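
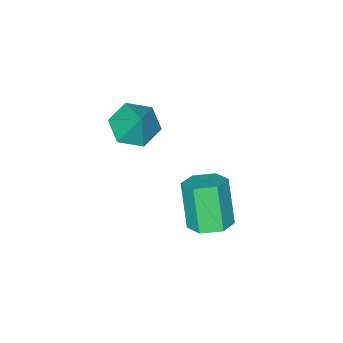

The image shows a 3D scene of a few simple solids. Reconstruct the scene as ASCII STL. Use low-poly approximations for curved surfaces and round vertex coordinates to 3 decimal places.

solid 
facet normal -0.256 -0.539 -0.803
outer loop
vertex 3.476 -0.592 2.49
vertex 2.758 0.107 2.25
vertex 3.715 0.203 1.88
endloop
endfacet
facet normal 0.943 -0.028 0.333
outer loop
vertex 3.476 -0.592 2.49
vertex 3.715 0.203 1.88
vertex 3.162 0.953 3.51
endloop
endfacet
facet normal -0.256 -0.539 -0.802
outer loop
vertex 3.715 0.203 1.88
vertex 2.758 0.107 2.25
vertex 2.997 0.901 1.64
endloop
endfacet
facet normal 0.709 0.701 -0.082
outer loop
vertex 3.715 0.203 1.88
vertex 2.997 0.901 1.64
vertex 3.162 0.953 3.51
endloop
endfacet
facet normal -0.258 -0.539 -0.802
outer loop
vertex 2.997 0.901 1.64
vertex 2.758 0.107 2.25
vertex 2.041 0.806 2.011
endloop
endfacet
facet normal -0.106 0.994 -0.018
outer loop
vertex 2.997 0.901 1.64
vertex 2.041 0.806 2.011
vertex 3.162 0.953 3.51
endloop
endfacet
facet normal -0.257 -0.538 -0.802
outer loop
vertex 2.041 0.806 2.011
vertex 2.758 0.107 2.25
vertex 1.802 0.011 2.621
endloop
endfacet
facet normal -0.689 0.560 0.460
outer loop
vertex 2.041 0.806 2.011
vertex 1.802 0.011 2.621
vertex 3.162 0.953 3.51
endloop
endfacet
facet normal -0.257 -0.539 -0.802
outer loop
vertex 1.802 0.011 2.621
vertex 2.758 0.107 2.25
vertex 2.52 -0.688 2.861
endloop
endfacet
facet normal -0.455 -0.168 0.874
outer loop
vertex 1.802 0.011 2.621
vertex 2.52 -0.688 2.861
vertex 3.162 0.953 3.51
endloop
endfacet
facet normal -0.257 -0.539 -0.802
outer loop
vertex 2.52 -0.688 2.861
vertex 2.758 0.107 2.25
vertex 3.476 -0.592 2.49
endloop
endfacet
facet normal 0.361 -0.462 0.810
outer loop
vertex 2.52 -0.688 2.861
vertex 3.476 -0.592 2.49
vertex 3.162 0.953 3.51
endloop
endfacet
facet normal 0.194 0.386 -0.902
outer loop
vertex 2.57 3.526 -2.149
vertex 1.746 3.269 -2.436
vertex 1.861 4.09 -2.06
endloop
endfacet
facet normal 0.597 0.684 0.421
outer loop
vertex 2.57 3.526 -2.149
vertex 1.861 4.09 -2.06
vertex 2.159 2.708 -0.237
endloop
endfacet
facet normal 0.597 0.684 0.421
outer loop
vertex 2.159 2.708 -0.237
vertex 1.861 4.09 -2.06
vertex 1.45 3.272 -0.148
endloop
endfacet
facet normal -0.194 -0.386 0.902
outer loop
vertex 2.159 2.708 -0.237
vertex 1.45 3.272 -0.148
vertex 1.334 2.451 -0.524
endloop
endfacet
facet normal 0.194 0.386 -0.902
outer loop
vertex 1.861 4.09 -2.06
vertex 1.746 3.269 -2.436
vertex 1.037 3.833 -2.347
endloop
endfacet
facet normal -0.377 0.878 0.295
outer loop
vertex 1.861 4.09 -2.06
vertex 1.037 3.833 -2.347
vertex 1.45 3.272 -0.148
endloop
endfacet
facet normal -0.377 0.878 0.295
outer loop
vertex 1.45 3.272 -0.148
vertex 1.037 3.833 -2.347
vertex 0.626 3.015 -0.435
endloop
endfacet
facet normal -0.194 -0.386 0.902
outer loop
vertex 1.45 3.272 -0.148
vertex 0.626 3.015 -0.435
vertex 1.334 2.451 -0.524
endloop
endfacet
facet normal 0.194 0.386 -0.902
outer loop
vertex 1.037 3.833 -2.347
vertex 1.746 3.269 -2.436
vertex 0.921 3.012 -2.723
endloop
endfacet
facet normal -0.973 0.195 -0.126
outer loop
vertex 1.037 3.833 -2.347
vertex 0.921 3.012 -2.723
vertex 0.626 3.015 -0.435
endloop
endfacet
facet normal -0.973 0.195 -0.126
outer loop
vertex 0.626 3.015 -0.435
vertex 0.921 3.012 -2.723
vertex 0.51 2.194 -0.811
endloop
endfacet
facet normal -0.194 -0.386 0.902
outer loop
vertex 0.626 3.015 -0.435
vertex 0.51 2.194 -0.811
vertex 1.334 2.451 -0.524
endloop
endfacet
facet normal 0.194 0.386 -0.902
outer loop
vertex 0.921 3.012 -2.723
vertex 1.746 3.269 -2.436
vertex 1.63 2.448 -2.812
endloop
endfacet
facet normal -0.597 -0.684 -0.421
outer loop
vertex 0.921 3.012 -2.723
vertex 1.63 2.448 -2.812
vertex 0.51 2.194 -0.811
endloop
endfacet
facet normal -0.597 -0.684 -0.421
outer loop
vertex 0.51 2.194 -0.811
vertex 1.63 2.448 -2.812
vertex 1.219 1.63 -0.9
endloop
endfacet
facet normal -0.194 -0.386 0.902
outer loop
vertex 0.51 2.194 -0.811
vertex 1.219 1.63 -0.9
vertex 1.334 2.451 -0.524
endloop
endfacet
facet normal 0.194 0.386 -0.902
outer loop
vertex 1.63 2.448 -2.812
vertex 1.746 3.269 -2.436
vertex 2.454 2.705 -2.525
endloop
endfacet
facet normal 0.377 -0.878 -0.295
outer loop
vertex 1.63 2.448 -2.812
vertex 2.454 2.705 -2.525
vertex 1.219 1.63 -0.9
endloop
endfacet
facet normal 0.377 -0.878 -0.295
outer loop
vertex 1.219 1.63 -0.9
vertex 2.454 2.705 -2.525
vertex 2.043 1.887 -0.613
endloop
endfacet
facet normal -0.194 -0.386 0.902
outer loop
vertex 1.219 1.63 -0.9
vertex 2.043 1.887 -0.613
vertex 1.334 2.451 -0.524
endloop
endfacet
facet normal 0.194 0.386 -0.902
outer loop
vertex 2.454 2.705 -2.525
vertex 1.746 3.269 -2.436
vertex 2.57 3.526 -2.149
endloop
endfacet
facet normal 0.973 -0.195 0.126
outer loop
vertex 2.454 2.705 -2.525
vertex 2.57 3.526 -2.149
vertex 2.043 1.887 -0.613
endloop
endfacet
facet normal 0.973 -0.195 0.126
outer loop
vertex 2.043 1.887 -0.613
vertex 2.57 3.526 -2.149
vertex 2.159 2.708 -0.237
endloop
endfacet
facet normal -0.194 -0.386 0.902
outer loop
vertex 2.043 1.887 -0.613
vertex 2.159 2.708 -0.237
vertex 1.334 2.451 -0.524
endloop
endfacet

endsolid


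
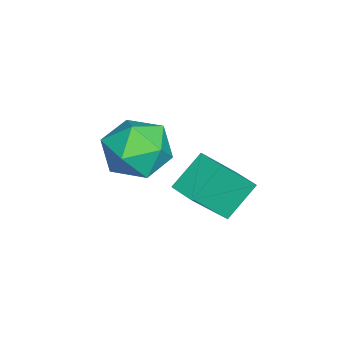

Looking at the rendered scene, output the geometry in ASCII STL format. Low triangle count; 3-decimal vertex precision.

solid 
facet normal -0.477 0.052 0.877
outer loop
vertex 0.482 -3.095 -0.404
vertex 0.233 -4.19 -0.474
vertex 1.186 -3.86 0.025
endloop
endfacet
facet normal 0.055 0.527 0.848
outer loop
vertex 0.482 -3.095 -0.404
vertex 1.186 -3.86 0.025
vertex 1.592 -2.981 -0.547
endloop
endfacet
facet normal -0.061 0.955 0.290
outer loop
vertex 0.482 -3.095 -0.404
vertex 1.592 -2.981 -0.547
vertex 0.891 -2.767 -1.4
endloop
endfacet
facet normal -0.665 0.746 -0.027
outer loop
vertex 0.482 -3.095 -0.404
vertex 0.891 -2.767 -1.4
vertex 0.051 -3.514 -1.355
endloop
endfacet
facet normal -0.923 0.188 0.335
outer loop
vertex 0.482 -3.095 -0.404
vertex 0.051 -3.514 -1.355
vertex 0.233 -4.19 -0.474
endloop
endfacet
facet normal 0.662 0.170 0.730
outer loop
vertex 1.592 -2.981 -0.547
vertex 1.186 -3.86 0.025
vertex 2.029 -4.006 -0.705
endloop
endfacet
facet normal -0.200 -0.597 0.777
outer loop
vertex 1.186 -3.86 0.025
vertex 0.233 -4.19 -0.474
vertex 1.189 -4.753 -0.66
endloop
endfacet
facet normal -0.921 -0.377 -0.099
outer loop
vertex 0.233 -4.19 -0.474
vertex 0.051 -3.514 -1.355
vertex 0.488 -4.539 -1.513
endloop
endfacet
facet normal -0.503 0.525 -0.686
outer loop
vertex 0.051 -3.514 -1.355
vertex 0.891 -2.767 -1.4
vertex 0.894 -3.66 -2.085
endloop
endfacet
facet normal 0.474 0.863 -0.173
outer loop
vertex 0.891 -2.767 -1.4
vertex 1.592 -2.981 -0.547
vertex 1.847 -3.33 -1.586
endloop
endfacet
facet normal 0.665 -0.746 0.027
outer loop
vertex 1.598 -4.425 -1.656
vertex 2.029 -4.006 -0.705
vertex 1.189 -4.753 -0.66
endloop
endfacet
facet normal 0.061 -0.955 -0.290
outer loop
vertex 1.598 -4.425 -1.656
vertex 1.189 -4.753 -0.66
vertex 0.488 -4.539 -1.513
endloop
endfacet
facet normal -0.055 -0.527 -0.848
outer loop
vertex 1.598 -4.425 -1.656
vertex 0.488 -4.539 -1.513
vertex 0.894 -3.66 -2.085
endloop
endfacet
facet normal 0.477 -0.052 -0.877
outer loop
vertex 1.598 -4.425 -1.656
vertex 0.894 -3.66 -2.085
vertex 1.847 -3.33 -1.586
endloop
endfacet
facet normal 0.923 -0.188 -0.335
outer loop
vertex 1.598 -4.425 -1.656
vertex 1.847 -3.33 -1.586
vertex 2.029 -4.006 -0.705
endloop
endfacet
facet normal 0.503 -0.525 0.686
outer loop
vertex 1.189 -4.753 -0.66
vertex 2.029 -4.006 -0.705
vertex 1.186 -3.86 0.025
endloop
endfacet
facet normal -0.474 -0.863 0.173
outer loop
vertex 0.488 -4.539 -1.513
vertex 1.189 -4.753 -0.66
vertex 0.233 -4.19 -0.474
endloop
endfacet
facet normal -0.662 -0.170 -0.730
outer loop
vertex 0.894 -3.66 -2.085
vertex 0.488 -4.539 -1.513
vertex 0.051 -3.514 -1.355
endloop
endfacet
facet normal 0.200 0.597 -0.777
outer loop
vertex 1.847 -3.33 -1.586
vertex 0.894 -3.66 -2.085
vertex 0.891 -2.767 -1.4
endloop
endfacet
facet normal 0.921 0.377 0.099
outer loop
vertex 2.029 -4.006 -0.705
vertex 1.847 -3.33 -1.586
vertex 1.592 -2.981 -0.547
endloop
endfacet
facet normal -0.573 0.499 0.650
outer loop
vertex 2.875 -1.695 0.535
vertex 3.51 -1.061 0.608
vertex 2.162 -0.83 -0.757
endloop
endfacet
facet normal -0.706 -0.704 -0.082
outer loop
vertex 2.93 -1.499 -1.628
vertex 2.875 -1.695 0.535
vertex 2.162 -0.83 -0.757
endloop
endfacet
facet normal -0.573 0.499 0.650
outer loop
vertex 2.162 -0.83 -0.757
vertex 3.51 -1.061 0.608
vertex 2.797 -0.197 -0.683
endloop
endfacet
facet normal -0.416 0.506 -0.756
outer loop
vertex 2.797 -0.197 -0.683
vertex 2.93 -1.499 -1.628
vertex 2.162 -0.83 -0.757
endloop
endfacet
facet normal 0.417 -0.505 0.756
outer loop
vertex 2.875 -1.695 0.535
vertex 4.278 -1.73 -0.263
vertex 3.51 -1.061 0.608
endloop
endfacet
facet normal -0.705 -0.704 -0.082
outer loop
vertex 3.643 -2.363 -0.337
vertex 2.875 -1.695 0.535
vertex 2.93 -1.499 -1.628
endloop
endfacet
facet normal 0.417 -0.506 0.755
outer loop
vertex 3.643 -2.363 -0.337
vertex 4.278 -1.73 -0.263
vertex 2.875 -1.695 0.535
endloop
endfacet
facet normal 0.706 0.704 0.081
outer loop
vertex 3.51 -1.061 0.608
vertex 4.278 -1.73 -0.263
vertex 2.797 -0.197 -0.683
endloop
endfacet
facet normal -0.418 0.505 -0.755
outer loop
vertex 3.565 -0.865 -1.555
vertex 2.93 -1.499 -1.628
vertex 2.797 -0.197 -0.683
endloop
endfacet
facet normal 0.705 0.704 0.082
outer loop
vertex 2.797 -0.197 -0.683
vertex 4.278 -1.73 -0.263
vertex 3.565 -0.865 -1.555
endloop
endfacet
facet normal 0.573 -0.499 -0.650
outer loop
vertex 3.565 -0.865 -1.555
vertex 3.643 -2.363 -0.337
vertex 2.93 -1.499 -1.628
endloop
endfacet
facet normal 0.573 -0.499 -0.650
outer loop
vertex 4.278 -1.73 -0.263
vertex 3.643 -2.363 -0.337
vertex 3.565 -0.865 -1.555
endloop
endfacet

endsolid


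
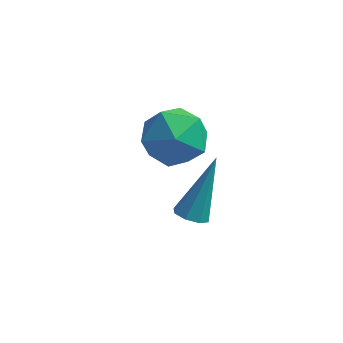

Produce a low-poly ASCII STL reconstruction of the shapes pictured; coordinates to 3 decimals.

solid 
facet normal -0.204 -0.499 -0.842
outer loop
vertex 1.806 -0.241 -1.877
vertex 1.452 0.153 -2.025
vertex 1.989 0.064 -2.102
endloop
endfacet
facet normal 0.901 -0.347 0.262
outer loop
vertex 1.806 -0.241 -1.877
vertex 1.989 0.064 -2.102
vertex 1.888 1.227 -0.215
endloop
endfacet
facet normal -0.204 -0.499 -0.842
outer loop
vertex 1.989 0.064 -2.102
vertex 1.452 0.153 -2.025
vertex 1.858 0.421 -2.282
endloop
endfacet
facet normal 0.950 0.286 -0.125
outer loop
vertex 1.989 0.064 -2.102
vertex 1.858 0.421 -2.282
vertex 1.888 1.227 -0.215
endloop
endfacet
facet normal -0.203 -0.500 -0.842
outer loop
vertex 1.858 0.421 -2.282
vertex 1.452 0.153 -2.025
vertex 1.489 0.621 -2.312
endloop
endfacet
facet normal 0.471 0.820 -0.326
outer loop
vertex 1.858 0.421 -2.282
vertex 1.489 0.621 -2.312
vertex 1.888 1.227 -0.215
endloop
endfacet
facet normal -0.202 -0.500 -0.842
outer loop
vertex 1.489 0.621 -2.312
vertex 1.452 0.153 -2.025
vertex 1.098 0.547 -2.174
endloop
endfacet
facet normal -0.257 0.940 -0.223
outer loop
vertex 1.489 0.621 -2.312
vertex 1.098 0.547 -2.174
vertex 1.888 1.227 -0.215
endloop
endfacet
facet normal -0.202 -0.500 -0.842
outer loop
vertex 1.098 0.547 -2.174
vertex 1.452 0.153 -2.025
vertex 0.914 0.242 -1.949
endloop
endfacet
facet normal -0.806 0.578 0.124
outer loop
vertex 1.098 0.547 -2.174
vertex 0.914 0.242 -1.949
vertex 1.888 1.227 -0.215
endloop
endfacet
facet normal -0.202 -0.499 -0.843
outer loop
vertex 0.914 0.242 -1.949
vertex 1.452 0.153 -2.025
vertex 1.046 -0.115 -1.769
endloop
endfacet
facet normal -0.856 -0.058 0.514
outer loop
vertex 0.914 0.242 -1.949
vertex 1.046 -0.115 -1.769
vertex 1.888 1.227 -0.215
endloop
endfacet
facet normal -0.202 -0.499 -0.843
outer loop
vertex 1.046 -0.115 -1.769
vertex 1.452 0.153 -2.025
vertex 1.415 -0.315 -1.739
endloop
endfacet
facet normal -0.378 -0.590 0.714
outer loop
vertex 1.046 -0.115 -1.769
vertex 1.415 -0.315 -1.739
vertex 1.888 1.227 -0.215
endloop
endfacet
facet normal -0.203 -0.499 -0.843
outer loop
vertex 1.415 -0.315 -1.739
vertex 1.452 0.153 -2.025
vertex 1.806 -0.241 -1.877
endloop
endfacet
facet normal 0.350 -0.711 0.610
outer loop
vertex 1.415 -0.315 -1.739
vertex 1.806 -0.241 -1.877
vertex 1.888 1.227 -0.215
endloop
endfacet
facet normal -0.598 0.568 0.566
outer loop
vertex 0.827 1.24 1.798
vertex -0.038 0.655 1.472
vertex 0.52 0.355 2.363
endloop
endfacet
facet normal 0.056 0.523 0.850
outer loop
vertex 0.827 1.24 1.798
vertex 0.52 0.355 2.363
vertex 1.581 0.544 2.177
endloop
endfacet
facet normal 0.523 0.768 0.369
outer loop
vertex 0.827 1.24 1.798
vertex 1.581 0.544 2.177
vertex 1.679 0.961 1.17
endloop
endfacet
facet normal 0.159 0.964 -0.213
outer loop
vertex 0.827 1.24 1.798
vertex 1.679 0.961 1.17
vertex 0.678 1.03 0.735
endloop
endfacet
facet normal -0.534 0.841 -0.091
outer loop
vertex 0.827 1.24 1.798
vertex 0.678 1.03 0.735
vertex -0.038 0.655 1.472
endloop
endfacet
facet normal 0.199 -0.166 0.966
outer loop
vertex 1.581 0.544 2.177
vertex 0.52 0.355 2.363
vertex 1.182 -0.47 2.085
endloop
endfacet
facet normal -0.858 -0.093 0.506
outer loop
vertex 0.52 0.355 2.363
vertex -0.038 0.655 1.472
vertex 0.181 -0.401 1.65
endloop
endfacet
facet normal -0.755 0.347 -0.556
outer loop
vertex -0.038 0.655 1.472
vertex 0.678 1.03 0.735
vertex 0.279 0.016 0.643
endloop
endfacet
facet normal 0.365 0.547 -0.753
outer loop
vertex 0.678 1.03 0.735
vertex 1.679 0.961 1.17
vertex 1.34 0.205 0.457
endloop
endfacet
facet normal 0.955 0.230 0.188
outer loop
vertex 1.679 0.961 1.17
vertex 1.581 0.544 2.177
vertex 1.898 -0.095 1.348
endloop
endfacet
facet normal -0.159 -0.964 0.213
outer loop
vertex 1.033 -0.68 1.022
vertex 1.182 -0.47 2.085
vertex 0.181 -0.401 1.65
endloop
endfacet
facet normal -0.523 -0.768 -0.369
outer loop
vertex 1.033 -0.68 1.022
vertex 0.181 -0.401 1.65
vertex 0.279 0.016 0.643
endloop
endfacet
facet normal -0.056 -0.523 -0.850
outer loop
vertex 1.033 -0.68 1.022
vertex 0.279 0.016 0.643
vertex 1.34 0.205 0.457
endloop
endfacet
facet normal 0.598 -0.568 -0.566
outer loop
vertex 1.033 -0.68 1.022
vertex 1.34 0.205 0.457
vertex 1.898 -0.095 1.348
endloop
endfacet
facet normal 0.534 -0.841 0.091
outer loop
vertex 1.033 -0.68 1.022
vertex 1.898 -0.095 1.348
vertex 1.182 -0.47 2.085
endloop
endfacet
facet normal -0.365 -0.547 0.753
outer loop
vertex 0.181 -0.401 1.65
vertex 1.182 -0.47 2.085
vertex 0.52 0.355 2.363
endloop
endfacet
facet normal -0.955 -0.230 -0.188
outer loop
vertex 0.279 0.016 0.643
vertex 0.181 -0.401 1.65
vertex -0.038 0.655 1.472
endloop
endfacet
facet normal -0.199 0.166 -0.966
outer loop
vertex 1.34 0.205 0.457
vertex 0.279 0.016 0.643
vertex 0.678 1.03 0.735
endloop
endfacet
facet normal 0.858 0.093 -0.506
outer loop
vertex 1.898 -0.095 1.348
vertex 1.34 0.205 0.457
vertex 1.679 0.961 1.17
endloop
endfacet
facet normal 0.755 -0.347 0.556
outer loop
vertex 1.182 -0.47 2.085
vertex 1.898 -0.095 1.348
vertex 1.581 0.544 2.177
endloop
endfacet

endsolid


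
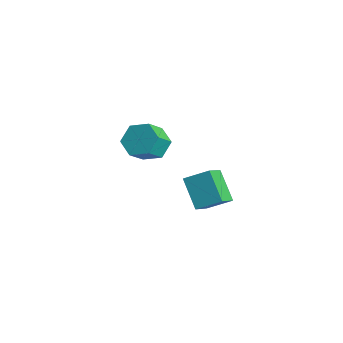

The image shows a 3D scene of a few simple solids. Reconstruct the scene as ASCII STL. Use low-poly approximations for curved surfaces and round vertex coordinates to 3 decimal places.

solid 
facet normal -0.367 0.700 -0.613
outer loop
vertex 4.15 -0.656 2.72
vertex 3.578 -1.203 2.438
vertex 3.403 -0.715 3.099
endloop
endfacet
facet normal 0.273 0.711 0.648
outer loop
vertex 4.15 -0.656 2.72
vertex 3.403 -0.715 3.099
vertex 4.535 -1.391 3.364
endloop
endfacet
facet normal 0.273 0.711 0.648
outer loop
vertex 4.535 -1.391 3.364
vertex 3.403 -0.715 3.099
vertex 3.788 -1.45 3.743
endloop
endfacet
facet normal 0.366 -0.701 0.613
outer loop
vertex 4.535 -1.391 3.364
vertex 3.788 -1.45 3.743
vertex 3.962 -1.937 3.082
endloop
endfacet
facet normal -0.366 0.700 -0.614
outer loop
vertex 3.403 -0.715 3.099
vertex 3.578 -1.203 2.438
vertex 2.831 -1.261 2.817
endloop
endfacet
facet normal -0.634 0.295 0.715
outer loop
vertex 3.403 -0.715 3.099
vertex 2.831 -1.261 2.817
vertex 3.788 -1.45 3.743
endloop
endfacet
facet normal -0.634 0.296 0.715
outer loop
vertex 3.788 -1.45 3.743
vertex 2.831 -1.261 2.817
vertex 3.215 -1.996 3.461
endloop
endfacet
facet normal 0.366 -0.701 0.613
outer loop
vertex 3.788 -1.45 3.743
vertex 3.215 -1.996 3.461
vertex 3.962 -1.937 3.082
endloop
endfacet
facet normal -0.365 0.700 -0.613
outer loop
vertex 2.831 -1.261 2.817
vertex 3.578 -1.203 2.438
vertex 3.005 -1.749 2.156
endloop
endfacet
facet normal -0.907 -0.415 0.067
outer loop
vertex 2.831 -1.261 2.817
vertex 3.005 -1.749 2.156
vertex 3.215 -1.996 3.461
endloop
endfacet
facet normal -0.907 -0.416 0.067
outer loop
vertex 3.215 -1.996 3.461
vertex 3.005 -1.749 2.156
vertex 3.39 -2.484 2.8
endloop
endfacet
facet normal 0.367 -0.700 0.613
outer loop
vertex 3.215 -1.996 3.461
vertex 3.39 -2.484 2.8
vertex 3.962 -1.937 3.082
endloop
endfacet
facet normal -0.366 0.701 -0.613
outer loop
vertex 3.005 -1.749 2.156
vertex 3.578 -1.203 2.438
vertex 3.752 -1.69 1.777
endloop
endfacet
facet normal -0.273 -0.711 -0.648
outer loop
vertex 3.005 -1.749 2.156
vertex 3.752 -1.69 1.777
vertex 3.39 -2.484 2.8
endloop
endfacet
facet normal -0.273 -0.711 -0.648
outer loop
vertex 3.39 -2.484 2.8
vertex 3.752 -1.69 1.777
vertex 4.137 -2.425 2.421
endloop
endfacet
facet normal 0.367 -0.700 0.613
outer loop
vertex 3.39 -2.484 2.8
vertex 4.137 -2.425 2.421
vertex 3.962 -1.937 3.082
endloop
endfacet
facet normal -0.366 0.701 -0.613
outer loop
vertex 3.752 -1.69 1.777
vertex 3.578 -1.203 2.438
vertex 4.325 -1.144 2.059
endloop
endfacet
facet normal 0.633 -0.295 -0.715
outer loop
vertex 3.752 -1.69 1.777
vertex 4.325 -1.144 2.059
vertex 4.137 -2.425 2.421
endloop
endfacet
facet normal 0.634 -0.295 -0.715
outer loop
vertex 4.137 -2.425 2.421
vertex 4.325 -1.144 2.059
vertex 4.709 -1.879 2.703
endloop
endfacet
facet normal 0.366 -0.700 0.614
outer loop
vertex 4.137 -2.425 2.421
vertex 4.709 -1.879 2.703
vertex 3.962 -1.937 3.082
endloop
endfacet
facet normal -0.367 0.700 -0.613
outer loop
vertex 4.325 -1.144 2.059
vertex 3.578 -1.203 2.438
vertex 4.15 -0.656 2.72
endloop
endfacet
facet normal 0.907 0.416 -0.067
outer loop
vertex 4.325 -1.144 2.059
vertex 4.15 -0.656 2.72
vertex 4.709 -1.879 2.703
endloop
endfacet
facet normal 0.907 0.416 -0.068
outer loop
vertex 4.709 -1.879 2.703
vertex 4.15 -0.656 2.72
vertex 4.535 -1.391 3.364
endloop
endfacet
facet normal 0.365 -0.700 0.613
outer loop
vertex 4.709 -1.879 2.703
vertex 4.535 -1.391 3.364
vertex 3.962 -1.937 3.082
endloop
endfacet
facet normal -0.672 -0.027 0.740
outer loop
vertex 1.76 0.959 -1.173
vertex 2.386 1.845 -0.572
vertex 1.132 1.771 -1.714
endloop
endfacet
facet normal -0.505 -0.714 -0.485
outer loop
vertex 2.234 1.815 -2.928
vertex 1.76 0.959 -1.173
vertex 1.132 1.771 -1.714
endloop
endfacet
facet normal -0.672 -0.027 0.740
outer loop
vertex 1.132 1.771 -1.714
vertex 2.386 1.845 -0.572
vertex 1.758 2.656 -1.113
endloop
endfacet
facet normal -0.541 0.700 -0.466
outer loop
vertex 1.758 2.656 -1.113
vertex 2.234 1.815 -2.928
vertex 1.132 1.771 -1.714
endloop
endfacet
facet normal 0.542 -0.699 0.466
outer loop
vertex 1.76 0.959 -1.173
vertex 3.488 1.889 -1.786
vertex 2.386 1.845 -0.572
endloop
endfacet
facet normal -0.505 -0.714 -0.485
outer loop
vertex 2.862 1.004 -2.387
vertex 1.76 0.959 -1.173
vertex 2.234 1.815 -2.928
endloop
endfacet
facet normal 0.542 -0.700 0.466
outer loop
vertex 2.862 1.004 -2.387
vertex 3.488 1.889 -1.786
vertex 1.76 0.959 -1.173
endloop
endfacet
facet normal 0.505 0.714 0.484
outer loop
vertex 2.386 1.845 -0.572
vertex 3.488 1.889 -1.786
vertex 1.758 2.656 -1.113
endloop
endfacet
facet normal -0.542 0.699 -0.466
outer loop
vertex 2.86 2.701 -2.327
vertex 2.234 1.815 -2.928
vertex 1.758 2.656 -1.113
endloop
endfacet
facet normal 0.505 0.714 0.485
outer loop
vertex 1.758 2.656 -1.113
vertex 3.488 1.889 -1.786
vertex 2.86 2.701 -2.327
endloop
endfacet
facet normal 0.672 0.027 -0.740
outer loop
vertex 2.86 2.701 -2.327
vertex 2.862 1.004 -2.387
vertex 2.234 1.815 -2.928
endloop
endfacet
facet normal 0.672 0.027 -0.740
outer loop
vertex 3.488 1.889 -1.786
vertex 2.862 1.004 -2.387
vertex 2.86 2.701 -2.327
endloop
endfacet

endsolid


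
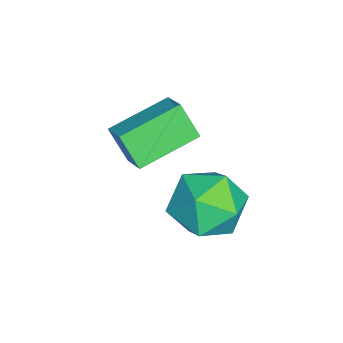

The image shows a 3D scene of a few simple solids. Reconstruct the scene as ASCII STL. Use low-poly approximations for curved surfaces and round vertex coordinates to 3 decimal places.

solid 
facet normal -0.618 0.748 0.243
outer loop
vertex -3.446 -0.5 -1.408
vertex -3.195 -0.023 -2.239
vertex -4.049 -0.87 -1.803
endloop
endfacet
facet normal -0.254 -0.482 0.839
outer loop
vertex -3.085 -2.037 -2.181
vertex -3.446 -0.5 -1.408
vertex -4.049 -0.87 -1.803
endloop
endfacet
facet normal -0.618 0.748 0.242
outer loop
vertex -4.049 -0.87 -1.803
vertex -3.195 -0.023 -2.239
vertex -3.798 -0.394 -2.633
endloop
endfacet
facet normal -0.744 -0.457 -0.487
outer loop
vertex -3.798 -0.394 -2.633
vertex -3.085 -2.037 -2.181
vertex -4.049 -0.87 -1.803
endloop
endfacet
facet normal 0.744 0.457 0.487
outer loop
vertex -3.446 -0.5 -1.408
vertex -2.231 -1.19 -2.617
vertex -3.195 -0.023 -2.239
endloop
endfacet
facet normal -0.252 -0.481 0.839
outer loop
vertex -2.482 -1.666 -1.787
vertex -3.446 -0.5 -1.408
vertex -3.085 -2.037 -2.181
endloop
endfacet
facet normal 0.744 0.457 0.487
outer loop
vertex -2.482 -1.666 -1.787
vertex -2.231 -1.19 -2.617
vertex -3.446 -0.5 -1.408
endloop
endfacet
facet normal 0.253 0.481 -0.840
outer loop
vertex -3.195 -0.023 -2.239
vertex -2.231 -1.19 -2.617
vertex -3.798 -0.394 -2.633
endloop
endfacet
facet normal -0.744 -0.457 -0.487
outer loop
vertex -2.834 -1.56 -3.012
vertex -3.085 -2.037 -2.181
vertex -3.798 -0.394 -2.633
endloop
endfacet
facet normal 0.253 0.482 -0.839
outer loop
vertex -3.798 -0.394 -2.633
vertex -2.231 -1.19 -2.617
vertex -2.834 -1.56 -3.012
endloop
endfacet
facet normal 0.618 -0.748 -0.242
outer loop
vertex -2.834 -1.56 -3.012
vertex -2.482 -1.666 -1.787
vertex -3.085 -2.037 -2.181
endloop
endfacet
facet normal 0.618 -0.748 -0.242
outer loop
vertex -2.231 -1.19 -2.617
vertex -2.482 -1.666 -1.787
vertex -2.834 -1.56 -3.012
endloop
endfacet
facet normal -0.789 -0.571 0.229
outer loop
vertex -2.251 0.437 -2.489
vertex -1.866 -0.291 -2.977
vertex -1.673 -0.184 -2.046
endloop
endfacet
facet normal -0.665 -0.089 0.742
outer loop
vertex -2.251 0.437 -2.489
vertex -1.673 -0.184 -2.046
vertex -1.598 0.753 -1.866
endloop
endfacet
facet normal -0.698 0.559 0.448
outer loop
vertex -2.251 0.437 -2.489
vertex -1.598 0.753 -1.866
vertex -1.745 1.225 -2.685
endloop
endfacet
facet normal -0.842 0.479 -0.248
outer loop
vertex -2.251 0.437 -2.489
vertex -1.745 1.225 -2.685
vertex -1.91 0.579 -3.372
endloop
endfacet
facet normal -0.898 -0.219 -0.382
outer loop
vertex -2.251 0.437 -2.489
vertex -1.91 0.579 -3.372
vertex -1.866 -0.291 -2.977
endloop
endfacet
facet normal -0.000 -0.189 0.982
outer loop
vertex -1.598 0.753 -1.866
vertex -1.673 -0.184 -2.046
vertex -0.81 0.221 -1.968
endloop
endfacet
facet normal -0.201 -0.968 0.153
outer loop
vertex -1.673 -0.184 -2.046
vertex -1.866 -0.291 -2.977
vertex -0.975 -0.425 -2.655
endloop
endfacet
facet normal -0.377 -0.399 -0.836
outer loop
vertex -1.866 -0.291 -2.977
vertex -1.91 0.579 -3.372
vertex -1.122 0.047 -3.474
endloop
endfacet
facet normal -0.287 0.731 -0.619
outer loop
vertex -1.91 0.579 -3.372
vertex -1.745 1.225 -2.685
vertex -1.047 0.984 -3.294
endloop
endfacet
facet normal -0.053 0.861 0.506
outer loop
vertex -1.745 1.225 -2.685
vertex -1.598 0.753 -1.866
vertex -0.854 1.091 -2.363
endloop
endfacet
facet normal 0.842 -0.479 0.248
outer loop
vertex -0.469 0.363 -2.851
vertex -0.81 0.221 -1.968
vertex -0.975 -0.425 -2.655
endloop
endfacet
facet normal 0.698 -0.559 -0.448
outer loop
vertex -0.469 0.363 -2.851
vertex -0.975 -0.425 -2.655
vertex -1.122 0.047 -3.474
endloop
endfacet
facet normal 0.665 0.089 -0.742
outer loop
vertex -0.469 0.363 -2.851
vertex -1.122 0.047 -3.474
vertex -1.047 0.984 -3.294
endloop
endfacet
facet normal 0.789 0.571 -0.229
outer loop
vertex -0.469 0.363 -2.851
vertex -1.047 0.984 -3.294
vertex -0.854 1.091 -2.363
endloop
endfacet
facet normal 0.898 0.219 0.382
outer loop
vertex -0.469 0.363 -2.851
vertex -0.854 1.091 -2.363
vertex -0.81 0.221 -1.968
endloop
endfacet
facet normal 0.287 -0.731 0.619
outer loop
vertex -0.975 -0.425 -2.655
vertex -0.81 0.221 -1.968
vertex -1.673 -0.184 -2.046
endloop
endfacet
facet normal 0.053 -0.861 -0.506
outer loop
vertex -1.122 0.047 -3.474
vertex -0.975 -0.425 -2.655
vertex -1.866 -0.291 -2.977
endloop
endfacet
facet normal 0.000 0.189 -0.982
outer loop
vertex -1.047 0.984 -3.294
vertex -1.122 0.047 -3.474
vertex -1.91 0.579 -3.372
endloop
endfacet
facet normal 0.201 0.968 -0.153
outer loop
vertex -0.854 1.091 -2.363
vertex -1.047 0.984 -3.294
vertex -1.745 1.225 -2.685
endloop
endfacet
facet normal 0.377 0.399 0.836
outer loop
vertex -0.81 0.221 -1.968
vertex -0.854 1.091 -2.363
vertex -1.598 0.753 -1.866
endloop
endfacet

endsolid


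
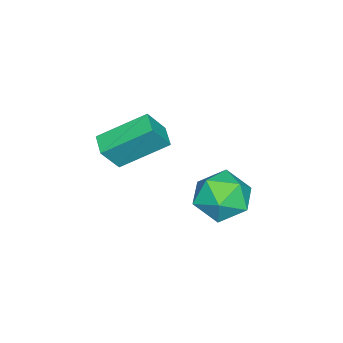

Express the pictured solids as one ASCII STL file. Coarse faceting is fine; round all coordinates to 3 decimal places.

solid 
facet normal -0.458 0.328 -0.826
outer loop
vertex 0.895 -2.461 0.485
vertex 1.582 -1.958 0.304
vertex 1.709 -3.948 -0.556
endloop
endfacet
facet normal -0.790 -0.578 0.208
outer loop
vertex 2.258 -4.342 0.436
vertex 0.895 -2.461 0.485
vertex 1.709 -3.948 -0.556
endloop
endfacet
facet normal -0.457 0.328 -0.827
outer loop
vertex 1.709 -3.948 -0.556
vertex 1.582 -1.958 0.304
vertex 2.396 -3.446 -0.737
endloop
endfacet
facet normal 0.409 -0.748 -0.523
outer loop
vertex 2.396 -3.446 -0.737
vertex 2.258 -4.342 0.436
vertex 1.709 -3.948 -0.556
endloop
endfacet
facet normal -0.409 0.747 0.523
outer loop
vertex 0.895 -2.461 0.485
vertex 2.131 -2.352 1.296
vertex 1.582 -1.958 0.304
endloop
endfacet
facet normal -0.789 -0.577 0.208
outer loop
vertex 1.444 -2.854 1.477
vertex 0.895 -2.461 0.485
vertex 2.258 -4.342 0.436
endloop
endfacet
facet normal -0.409 0.748 0.523
outer loop
vertex 1.444 -2.854 1.477
vertex 2.131 -2.352 1.296
vertex 0.895 -2.461 0.485
endloop
endfacet
facet normal 0.790 0.577 -0.208
outer loop
vertex 1.582 -1.958 0.304
vertex 2.131 -2.352 1.296
vertex 2.396 -3.446 -0.737
endloop
endfacet
facet normal 0.410 -0.748 -0.523
outer loop
vertex 2.945 -3.839 0.255
vertex 2.258 -4.342 0.436
vertex 2.396 -3.446 -0.737
endloop
endfacet
facet normal 0.789 0.578 -0.208
outer loop
vertex 2.396 -3.446 -0.737
vertex 2.131 -2.352 1.296
vertex 2.945 -3.839 0.255
endloop
endfacet
facet normal 0.458 -0.328 0.826
outer loop
vertex 2.945 -3.839 0.255
vertex 1.444 -2.854 1.477
vertex 2.258 -4.342 0.436
endloop
endfacet
facet normal 0.458 -0.328 0.826
outer loop
vertex 2.131 -2.352 1.296
vertex 1.444 -2.854 1.477
vertex 2.945 -3.839 0.255
endloop
endfacet
facet normal -0.979 0.104 0.174
outer loop
vertex -0.783 -0.015 -3.1
vertex -0.972 -1.058 -3.538
vertex -0.76 -0.937 -2.419
endloop
endfacet
facet normal -0.595 0.468 0.653
outer loop
vertex -0.783 -0.015 -3.1
vertex -0.76 -0.937 -2.419
vertex 0.026 -0.111 -2.294
endloop
endfacet
facet normal -0.188 0.935 0.300
outer loop
vertex -0.783 -0.015 -3.1
vertex 0.026 -0.111 -2.294
vertex 0.299 0.278 -3.337
endloop
endfacet
facet normal -0.320 0.860 -0.398
outer loop
vertex -0.783 -0.015 -3.1
vertex 0.299 0.278 -3.337
vertex -0.317 -0.307 -4.106
endloop
endfacet
facet normal -0.809 0.346 -0.475
outer loop
vertex -0.783 -0.015 -3.1
vertex -0.317 -0.307 -4.106
vertex -0.972 -1.058 -3.538
endloop
endfacet
facet normal -0.165 0.007 0.986
outer loop
vertex 0.026 -0.111 -2.294
vertex -0.76 -0.937 -2.419
vertex 0.337 -1.213 -2.234
endloop
endfacet
facet normal -0.785 -0.582 0.212
outer loop
vertex -0.76 -0.937 -2.419
vertex -0.972 -1.058 -3.538
vertex -0.279 -1.798 -3.003
endloop
endfacet
facet normal -0.510 -0.190 -0.839
outer loop
vertex -0.972 -1.058 -3.538
vertex -0.317 -0.307 -4.106
vertex -0.006 -1.409 -4.046
endloop
endfacet
facet normal 0.282 0.641 -0.714
outer loop
vertex -0.317 -0.307 -4.106
vertex 0.299 0.278 -3.337
vertex 0.78 -0.583 -3.921
endloop
endfacet
facet normal 0.495 0.763 0.414
outer loop
vertex 0.299 0.278 -3.337
vertex 0.026 -0.111 -2.294
vertex 0.992 -0.462 -2.802
endloop
endfacet
facet normal 0.320 -0.860 0.398
outer loop
vertex 0.803 -1.505 -3.24
vertex 0.337 -1.213 -2.234
vertex -0.279 -1.798 -3.003
endloop
endfacet
facet normal 0.188 -0.935 -0.300
outer loop
vertex 0.803 -1.505 -3.24
vertex -0.279 -1.798 -3.003
vertex -0.006 -1.409 -4.046
endloop
endfacet
facet normal 0.595 -0.468 -0.653
outer loop
vertex 0.803 -1.505 -3.24
vertex -0.006 -1.409 -4.046
vertex 0.78 -0.583 -3.921
endloop
endfacet
facet normal 0.979 -0.104 -0.174
outer loop
vertex 0.803 -1.505 -3.24
vertex 0.78 -0.583 -3.921
vertex 0.992 -0.462 -2.802
endloop
endfacet
facet normal 0.809 -0.346 0.475
outer loop
vertex 0.803 -1.505 -3.24
vertex 0.992 -0.462 -2.802
vertex 0.337 -1.213 -2.234
endloop
endfacet
facet normal -0.282 -0.641 0.714
outer loop
vertex -0.279 -1.798 -3.003
vertex 0.337 -1.213 -2.234
vertex -0.76 -0.937 -2.419
endloop
endfacet
facet normal -0.495 -0.763 -0.414
outer loop
vertex -0.006 -1.409 -4.046
vertex -0.279 -1.798 -3.003
vertex -0.972 -1.058 -3.538
endloop
endfacet
facet normal 0.165 -0.007 -0.986
outer loop
vertex 0.78 -0.583 -3.921
vertex -0.006 -1.409 -4.046
vertex -0.317 -0.307 -4.106
endloop
endfacet
facet normal 0.785 0.582 -0.212
outer loop
vertex 0.992 -0.462 -2.802
vertex 0.78 -0.583 -3.921
vertex 0.299 0.278 -3.337
endloop
endfacet
facet normal 0.510 0.190 0.839
outer loop
vertex 0.337 -1.213 -2.234
vertex 0.992 -0.462 -2.802
vertex 0.026 -0.111 -2.294
endloop
endfacet

endsolid


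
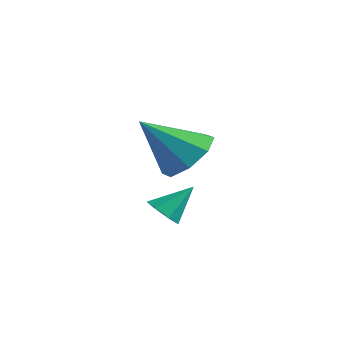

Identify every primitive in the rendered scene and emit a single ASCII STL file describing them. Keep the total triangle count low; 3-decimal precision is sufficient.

solid 
facet normal -0.291 -0.644 -0.707
outer loop
vertex 0.046 -2.379 -4.268
vertex -0.493 -2.117 -4.285
vertex -0.003 -1.986 -4.606
endloop
endfacet
facet normal 0.990 0.142 0.021
outer loop
vertex 0.046 -2.379 -4.268
vertex -0.003 -1.986 -4.606
vertex -0.127 -1.303 -3.395
endloop
endfacet
facet normal -0.290 -0.646 -0.706
outer loop
vertex -0.003 -1.986 -4.606
vertex -0.493 -2.117 -4.285
vertex -0.422 -1.692 -4.703
endloop
endfacet
facet normal 0.591 0.727 -0.350
outer loop
vertex -0.003 -1.986 -4.606
vertex -0.422 -1.692 -4.703
vertex -0.127 -1.303 -3.395
endloop
endfacet
facet normal -0.292 -0.645 -0.706
outer loop
vertex -0.422 -1.692 -4.703
vertex -0.493 -2.117 -4.285
vertex -0.894 -1.717 -4.485
endloop
endfacet
facet normal -0.165 0.955 -0.247
outer loop
vertex -0.422 -1.692 -4.703
vertex -0.894 -1.717 -4.485
vertex -0.127 -1.303 -3.395
endloop
endfacet
facet normal -0.290 -0.645 -0.707
outer loop
vertex -0.894 -1.717 -4.485
vertex -0.493 -2.117 -4.285
vertex -1.064 -2.044 -4.117
endloop
endfacet
facet normal -0.712 0.655 0.253
outer loop
vertex -0.894 -1.717 -4.485
vertex -1.064 -2.044 -4.117
vertex -0.127 -1.303 -3.395
endloop
endfacet
facet normal -0.290 -0.646 -0.706
outer loop
vertex -1.064 -2.044 -4.117
vertex -0.493 -2.117 -4.285
vertex -0.804 -2.425 -3.875
endloop
endfacet
facet normal -0.636 0.055 0.770
outer loop
vertex -1.064 -2.044 -4.117
vertex -0.804 -2.425 -3.875
vertex -0.127 -1.303 -3.395
endloop
endfacet
facet normal -0.291 -0.646 -0.706
outer loop
vertex -0.804 -2.425 -3.875
vertex -0.493 -2.117 -4.285
vertex -0.31 -2.574 -3.942
endloop
endfacet
facet normal 0.005 -0.396 0.918
outer loop
vertex -0.804 -2.425 -3.875
vertex -0.31 -2.574 -3.942
vertex -0.127 -1.303 -3.395
endloop
endfacet
facet normal -0.292 -0.646 -0.705
outer loop
vertex -0.31 -2.574 -3.942
vertex -0.493 -2.117 -4.285
vertex 0.046 -2.379 -4.268
endloop
endfacet
facet normal 0.730 -0.356 0.584
outer loop
vertex -0.31 -2.574 -3.942
vertex 0.046 -2.379 -4.268
vertex -0.127 -1.303 -3.395
endloop
endfacet
facet normal 0.385 0.594 -0.706
outer loop
vertex -2.466 0.697 -3.781
vertex -3.299 1.388 -3.654
vertex -2.312 1.281 -3.205
endloop
endfacet
facet normal 0.646 -0.616 0.452
outer loop
vertex -2.466 0.697 -3.781
vertex -2.312 1.281 -3.205
vertex -4.101 0.152 -2.186
endloop
endfacet
facet normal 0.386 0.593 -0.706
outer loop
vertex -2.312 1.281 -3.205
vertex -3.299 1.388 -3.654
vertex -2.736 1.928 -2.893
endloop
endfacet
facet normal 0.525 -0.065 0.849
outer loop
vertex -2.312 1.281 -3.205
vertex -2.736 1.928 -2.893
vertex -4.101 0.152 -2.186
endloop
endfacet
facet normal 0.385 0.594 -0.706
outer loop
vertex -2.736 1.928 -2.893
vertex -3.299 1.388 -3.654
vertex -3.491 2.258 -3.027
endloop
endfacet
facet normal -0.002 0.371 0.928
outer loop
vertex -2.736 1.928 -2.893
vertex -3.491 2.258 -3.027
vertex -4.101 0.152 -2.186
endloop
endfacet
facet normal 0.385 0.594 -0.706
outer loop
vertex -3.491 2.258 -3.027
vertex -3.299 1.388 -3.654
vertex -4.133 2.079 -3.528
endloop
endfacet
facet normal -0.626 0.439 0.645
outer loop
vertex -3.491 2.258 -3.027
vertex -4.133 2.079 -3.528
vertex -4.101 0.152 -2.186
endloop
endfacet
facet normal 0.385 0.594 -0.706
outer loop
vertex -4.133 2.079 -3.528
vertex -3.299 1.388 -3.654
vertex -4.287 1.494 -4.104
endloop
endfacet
facet normal -0.982 0.098 0.163
outer loop
vertex -4.133 2.079 -3.528
vertex -4.287 1.494 -4.104
vertex -4.101 0.152 -2.186
endloop
endfacet
facet normal 0.385 0.594 -0.706
outer loop
vertex -4.287 1.494 -4.104
vertex -3.299 1.388 -3.654
vertex -3.862 0.848 -4.416
endloop
endfacet
facet normal -0.860 -0.453 -0.234
outer loop
vertex -4.287 1.494 -4.104
vertex -3.862 0.848 -4.416
vertex -4.101 0.152 -2.186
endloop
endfacet
facet normal 0.386 0.594 -0.706
outer loop
vertex -3.862 0.848 -4.416
vertex -3.299 1.388 -3.654
vertex -3.108 0.517 -4.282
endloop
endfacet
facet normal -0.335 -0.889 -0.313
outer loop
vertex -3.862 0.848 -4.416
vertex -3.108 0.517 -4.282
vertex -4.101 0.152 -2.186
endloop
endfacet
facet normal 0.385 0.594 -0.707
outer loop
vertex -3.108 0.517 -4.282
vertex -3.299 1.388 -3.654
vertex -2.466 0.697 -3.781
endloop
endfacet
facet normal 0.291 -0.956 -0.029
outer loop
vertex -3.108 0.517 -4.282
vertex -2.466 0.697 -3.781
vertex -4.101 0.152 -2.186
endloop
endfacet

endsolid


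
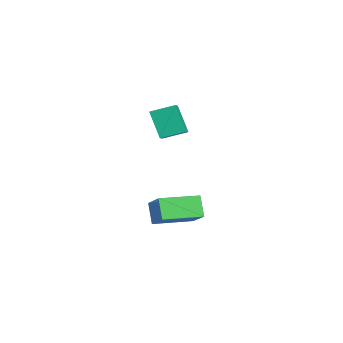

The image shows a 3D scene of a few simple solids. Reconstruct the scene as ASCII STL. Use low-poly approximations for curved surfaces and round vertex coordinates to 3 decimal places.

solid 
facet normal -0.591 -0.047 0.805
outer loop
vertex 3.48 -0.356 -2.486
vertex 3.08 1.708 -2.659
vertex 2.257 -0.67 -3.403
endloop
endfacet
facet normal 0.190 -0.978 0.081
outer loop
vertex 3.02 -0.608 -4.441
vertex 3.48 -0.356 -2.486
vertex 2.257 -0.67 -3.403
endloop
endfacet
facet normal -0.591 -0.047 0.805
outer loop
vertex 2.257 -0.67 -3.403
vertex 3.08 1.708 -2.659
vertex 1.857 1.395 -3.575
endloop
endfacet
facet normal -0.784 -0.201 -0.588
outer loop
vertex 1.857 1.395 -3.575
vertex 3.02 -0.608 -4.441
vertex 2.257 -0.67 -3.403
endloop
endfacet
facet normal 0.784 0.201 0.588
outer loop
vertex 3.48 -0.356 -2.486
vertex 3.843 1.77 -3.697
vertex 3.08 1.708 -2.659
endloop
endfacet
facet normal 0.189 -0.979 0.082
outer loop
vertex 4.243 -0.295 -3.525
vertex 3.48 -0.356 -2.486
vertex 3.02 -0.608 -4.441
endloop
endfacet
facet normal 0.784 0.201 0.587
outer loop
vertex 4.243 -0.295 -3.525
vertex 3.843 1.77 -3.697
vertex 3.48 -0.356 -2.486
endloop
endfacet
facet normal -0.190 0.978 -0.081
outer loop
vertex 3.08 1.708 -2.659
vertex 3.843 1.77 -3.697
vertex 1.857 1.395 -3.575
endloop
endfacet
facet normal -0.784 -0.201 -0.587
outer loop
vertex 2.62 1.456 -4.614
vertex 3.02 -0.608 -4.441
vertex 1.857 1.395 -3.575
endloop
endfacet
facet normal -0.190 0.978 -0.082
outer loop
vertex 1.857 1.395 -3.575
vertex 3.843 1.77 -3.697
vertex 2.62 1.456 -4.614
endloop
endfacet
facet normal 0.591 0.047 -0.805
outer loop
vertex 2.62 1.456 -4.614
vertex 4.243 -0.295 -3.525
vertex 3.02 -0.608 -4.441
endloop
endfacet
facet normal 0.591 0.048 -0.805
outer loop
vertex 3.843 1.77 -3.697
vertex 4.243 -0.295 -3.525
vertex 2.62 1.456 -4.614
endloop
endfacet
facet normal -0.494 -0.224 0.840
outer loop
vertex 2.765 0.567 3.301
vertex 2.034 0.79 2.931
vertex 2.606 -0.644 2.884
endloop
endfacet
facet normal 0.861 -0.263 0.436
outer loop
vertex 3.426 -0.27 1.489
vertex 2.765 0.567 3.301
vertex 2.606 -0.644 2.884
endloop
endfacet
facet normal -0.495 -0.225 0.839
outer loop
vertex 2.606 -0.644 2.884
vertex 2.034 0.79 2.931
vertex 1.875 -0.42 2.513
endloop
endfacet
facet normal -0.123 -0.938 -0.324
outer loop
vertex 1.875 -0.42 2.513
vertex 3.426 -0.27 1.489
vertex 2.606 -0.644 2.884
endloop
endfacet
facet normal 0.122 0.938 0.324
outer loop
vertex 2.765 0.567 3.301
vertex 2.854 1.164 1.536
vertex 2.034 0.79 2.931
endloop
endfacet
facet normal 0.861 -0.264 0.436
outer loop
vertex 3.585 0.94 1.907
vertex 2.765 0.567 3.301
vertex 3.426 -0.27 1.489
endloop
endfacet
facet normal 0.123 0.938 0.324
outer loop
vertex 3.585 0.94 1.907
vertex 2.854 1.164 1.536
vertex 2.765 0.567 3.301
endloop
endfacet
facet normal -0.861 0.264 -0.435
outer loop
vertex 2.034 0.79 2.931
vertex 2.854 1.164 1.536
vertex 1.875 -0.42 2.513
endloop
endfacet
facet normal -0.123 -0.938 -0.323
outer loop
vertex 2.695 -0.047 1.119
vertex 3.426 -0.27 1.489
vertex 1.875 -0.42 2.513
endloop
endfacet
facet normal -0.861 0.263 -0.436
outer loop
vertex 1.875 -0.42 2.513
vertex 2.854 1.164 1.536
vertex 2.695 -0.047 1.119
endloop
endfacet
facet normal 0.494 0.225 -0.840
outer loop
vertex 2.695 -0.047 1.119
vertex 3.585 0.94 1.907
vertex 3.426 -0.27 1.489
endloop
endfacet
facet normal 0.495 0.224 -0.840
outer loop
vertex 2.854 1.164 1.536
vertex 3.585 0.94 1.907
vertex 2.695 -0.047 1.119
endloop
endfacet

endsolid


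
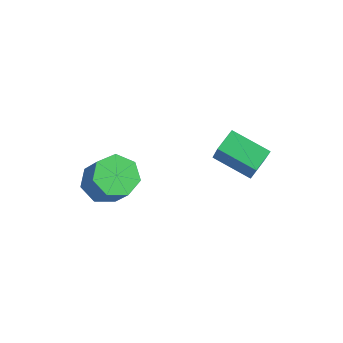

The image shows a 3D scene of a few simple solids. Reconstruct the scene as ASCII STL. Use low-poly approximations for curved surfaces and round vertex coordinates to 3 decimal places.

solid 
facet normal -0.453 0.260 -0.853
outer loop
vertex 1.691 3.615 0.258
vertex 3.287 4.295 -0.383
vertex 1.937 2.633 -0.172
endloop
endfacet
facet normal -0.863 -0.368 0.347
outer loop
vertex 2.753 2.165 1.363
vertex 1.691 3.615 0.258
vertex 1.937 2.633 -0.172
endloop
endfacet
facet normal -0.453 0.260 -0.853
outer loop
vertex 1.937 2.633 -0.172
vertex 3.287 4.295 -0.383
vertex 3.533 3.313 -0.813
endloop
endfacet
facet normal 0.223 -0.893 -0.391
outer loop
vertex 3.533 3.313 -0.813
vertex 2.753 2.165 1.363
vertex 1.937 2.633 -0.172
endloop
endfacet
facet normal -0.223 0.893 0.391
outer loop
vertex 1.691 3.615 0.258
vertex 4.103 3.827 1.152
vertex 3.287 4.295 -0.383
endloop
endfacet
facet normal -0.863 -0.368 0.347
outer loop
vertex 2.507 3.147 1.793
vertex 1.691 3.615 0.258
vertex 2.753 2.165 1.363
endloop
endfacet
facet normal -0.223 0.893 0.391
outer loop
vertex 2.507 3.147 1.793
vertex 4.103 3.827 1.152
vertex 1.691 3.615 0.258
endloop
endfacet
facet normal 0.863 0.368 -0.347
outer loop
vertex 3.287 4.295 -0.383
vertex 4.103 3.827 1.152
vertex 3.533 3.313 -0.813
endloop
endfacet
facet normal 0.223 -0.893 -0.391
outer loop
vertex 4.349 2.845 0.722
vertex 2.753 2.165 1.363
vertex 3.533 3.313 -0.813
endloop
endfacet
facet normal 0.863 0.368 -0.347
outer loop
vertex 3.533 3.313 -0.813
vertex 4.103 3.827 1.152
vertex 4.349 2.845 0.722
endloop
endfacet
facet normal 0.453 -0.260 0.853
outer loop
vertex 4.349 2.845 0.722
vertex 2.507 3.147 1.793
vertex 2.753 2.165 1.363
endloop
endfacet
facet normal 0.453 -0.260 0.853
outer loop
vertex 4.103 3.827 1.152
vertex 2.507 3.147 1.793
vertex 4.349 2.845 0.722
endloop
endfacet
facet normal -0.593 0.088 -0.800
outer loop
vertex 0.618 -1.443 -1.537
vertex -0.204 -1.37 -0.92
vertex 0.397 -0.615 -1.282
endloop
endfacet
facet normal 0.767 0.367 -0.527
outer loop
vertex 0.618 -1.443 -1.537
vertex 0.397 -0.615 -1.282
vertex 1.685 -1.602 -0.096
endloop
endfacet
facet normal 0.767 0.367 -0.527
outer loop
vertex 1.685 -1.602 -0.096
vertex 0.397 -0.615 -1.282
vertex 1.464 -0.775 0.159
endloop
endfacet
facet normal 0.593 -0.088 0.800
outer loop
vertex 1.685 -1.602 -0.096
vertex 1.464 -0.775 0.159
vertex 0.864 -1.53 0.52
endloop
endfacet
facet normal -0.593 0.088 -0.800
outer loop
vertex 0.397 -0.615 -1.282
vertex -0.204 -1.37 -0.92
vertex -0.277 -0.357 -0.754
endloop
endfacet
facet normal 0.283 0.953 -0.104
outer loop
vertex 0.397 -0.615 -1.282
vertex -0.277 -0.357 -0.754
vertex 1.464 -0.775 0.159
endloop
endfacet
facet normal 0.284 0.953 -0.105
outer loop
vertex 1.464 -0.775 0.159
vertex -0.277 -0.357 -0.754
vertex 0.791 -0.516 0.687
endloop
endfacet
facet normal 0.593 -0.089 0.800
outer loop
vertex 1.464 -0.775 0.159
vertex 0.791 -0.516 0.687
vertex 0.864 -1.53 0.52
endloop
endfacet
facet normal -0.593 0.088 -0.800
outer loop
vertex -0.277 -0.357 -0.754
vertex -0.204 -1.37 -0.92
vertex -0.895 -0.861 -0.352
endloop
endfacet
facet normal -0.412 0.821 0.396
outer loop
vertex -0.277 -0.357 -0.754
vertex -0.895 -0.861 -0.352
vertex 0.791 -0.516 0.687
endloop
endfacet
facet normal -0.412 0.821 0.395
outer loop
vertex 0.791 -0.516 0.687
vertex -0.895 -0.861 -0.352
vertex 0.172 -1.02 1.089
endloop
endfacet
facet normal 0.593 -0.089 0.801
outer loop
vertex 0.791 -0.516 0.687
vertex 0.172 -1.02 1.089
vertex 0.864 -1.53 0.52
endloop
endfacet
facet normal -0.593 0.089 -0.801
outer loop
vertex -0.895 -0.861 -0.352
vertex -0.204 -1.37 -0.92
vertex -0.993 -1.749 -0.378
endloop
endfacet
facet normal -0.798 0.071 0.599
outer loop
vertex -0.895 -0.861 -0.352
vertex -0.993 -1.749 -0.378
vertex 0.172 -1.02 1.089
endloop
endfacet
facet normal -0.798 0.071 0.599
outer loop
vertex 0.172 -1.02 1.089
vertex -0.993 -1.749 -0.378
vertex 0.074 -1.908 1.063
endloop
endfacet
facet normal 0.593 -0.089 0.800
outer loop
vertex 0.172 -1.02 1.089
vertex 0.074 -1.908 1.063
vertex 0.864 -1.53 0.52
endloop
endfacet
facet normal -0.592 0.088 -0.801
outer loop
vertex -0.993 -1.749 -0.378
vertex -0.204 -1.37 -0.92
vertex -0.496 -2.352 -0.812
endloop
endfacet
facet normal -0.583 -0.733 0.351
outer loop
vertex -0.993 -1.749 -0.378
vertex -0.496 -2.352 -0.812
vertex 0.074 -1.908 1.063
endloop
endfacet
facet normal -0.583 -0.733 0.351
outer loop
vertex 0.074 -1.908 1.063
vertex -0.496 -2.352 -0.812
vertex 0.571 -2.511 0.629
endloop
endfacet
facet normal 0.592 -0.088 0.801
outer loop
vertex 0.074 -1.908 1.063
vertex 0.571 -2.511 0.629
vertex 0.864 -1.53 0.52
endloop
endfacet
facet normal -0.593 0.088 -0.800
outer loop
vertex -0.496 -2.352 -0.812
vertex -0.204 -1.37 -0.92
vertex 0.221 -2.216 -1.328
endloop
endfacet
facet normal 0.071 -0.984 -0.161
outer loop
vertex -0.496 -2.352 -0.812
vertex 0.221 -2.216 -1.328
vertex 0.571 -2.511 0.629
endloop
endfacet
facet normal 0.071 -0.984 -0.161
outer loop
vertex 0.571 -2.511 0.629
vertex 0.221 -2.216 -1.328
vertex 1.288 -2.375 0.113
endloop
endfacet
facet normal 0.593 -0.088 0.801
outer loop
vertex 0.571 -2.511 0.629
vertex 1.288 -2.375 0.113
vertex 0.864 -1.53 0.52
endloop
endfacet
facet normal -0.593 0.088 -0.800
outer loop
vertex 0.221 -2.216 -1.328
vertex -0.204 -1.37 -0.92
vertex 0.618 -1.443 -1.537
endloop
endfacet
facet normal 0.672 -0.494 -0.552
outer loop
vertex 0.221 -2.216 -1.328
vertex 0.618 -1.443 -1.537
vertex 1.288 -2.375 0.113
endloop
endfacet
facet normal 0.672 -0.494 -0.552
outer loop
vertex 1.288 -2.375 0.113
vertex 0.618 -1.443 -1.537
vertex 1.685 -1.602 -0.096
endloop
endfacet
facet normal 0.593 -0.088 0.800
outer loop
vertex 1.288 -2.375 0.113
vertex 1.685 -1.602 -0.096
vertex 0.864 -1.53 0.52
endloop
endfacet

endsolid


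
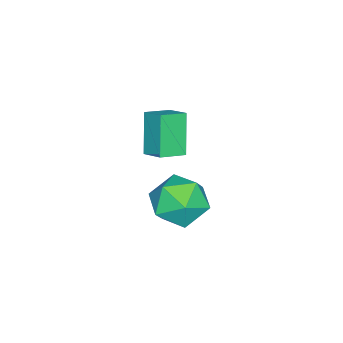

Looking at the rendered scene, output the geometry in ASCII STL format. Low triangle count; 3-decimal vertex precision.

solid 
facet normal -0.800 0.513 -0.310
outer loop
vertex 1.668 -2.383 0.627
vertex 2.012 -1.612 1.016
vertex 2.456 -2.015 -0.799
endloop
endfacet
facet normal -0.369 -0.830 -0.418
outer loop
vertex 3.288 -2.548 -0.476
vertex 1.668 -2.383 0.627
vertex 2.456 -2.015 -0.799
endloop
endfacet
facet normal -0.800 0.513 -0.310
outer loop
vertex 2.456 -2.015 -0.799
vertex 2.012 -1.612 1.016
vertex 2.8 -1.243 -0.409
endloop
endfacet
facet normal 0.473 0.221 -0.853
outer loop
vertex 2.8 -1.243 -0.409
vertex 3.288 -2.548 -0.476
vertex 2.456 -2.015 -0.799
endloop
endfacet
facet normal -0.472 -0.220 0.854
outer loop
vertex 1.668 -2.383 0.627
vertex 2.844 -2.145 1.339
vertex 2.012 -1.612 1.016
endloop
endfacet
facet normal -0.370 -0.829 -0.419
outer loop
vertex 2.5 -2.917 0.949
vertex 1.668 -2.383 0.627
vertex 3.288 -2.548 -0.476
endloop
endfacet
facet normal -0.472 -0.221 0.853
outer loop
vertex 2.5 -2.917 0.949
vertex 2.844 -2.145 1.339
vertex 1.668 -2.383 0.627
endloop
endfacet
facet normal 0.369 0.830 0.419
outer loop
vertex 2.012 -1.612 1.016
vertex 2.844 -2.145 1.339
vertex 2.8 -1.243 -0.409
endloop
endfacet
facet normal 0.472 0.220 -0.854
outer loop
vertex 3.632 -1.777 -0.087
vertex 3.288 -2.548 -0.476
vertex 2.8 -1.243 -0.409
endloop
endfacet
facet normal 0.370 0.829 0.419
outer loop
vertex 2.8 -1.243 -0.409
vertex 2.844 -2.145 1.339
vertex 3.632 -1.777 -0.087
endloop
endfacet
facet normal 0.800 -0.513 0.310
outer loop
vertex 3.632 -1.777 -0.087
vertex 2.5 -2.917 0.949
vertex 3.288 -2.548 -0.476
endloop
endfacet
facet normal 0.800 -0.513 0.310
outer loop
vertex 2.844 -2.145 1.339
vertex 2.5 -2.917 0.949
vertex 3.632 -1.777 -0.087
endloop
endfacet
facet normal -0.550 0.753 0.362
outer loop
vertex 2.362 -0.547 -3.327
vertex 1.451 -1.254 -3.241
vertex 2.184 -1.145 -2.353
endloop
endfacet
facet normal 0.137 0.833 0.536
outer loop
vertex 2.362 -0.547 -3.327
vertex 2.184 -1.145 -2.353
vertex 3.253 -1.044 -2.783
endloop
endfacet
facet normal 0.517 0.853 -0.067
outer loop
vertex 2.362 -0.547 -3.327
vertex 3.253 -1.044 -2.783
vertex 3.181 -1.091 -3.936
endloop
endfacet
facet normal 0.065 0.786 -0.615
outer loop
vertex 2.362 -0.547 -3.327
vertex 3.181 -1.091 -3.936
vertex 2.067 -1.221 -4.219
endloop
endfacet
facet normal -0.595 0.724 -0.350
outer loop
vertex 2.362 -0.547 -3.327
vertex 2.067 -1.221 -4.219
vertex 1.451 -1.254 -3.241
endloop
endfacet
facet normal 0.340 0.256 0.905
outer loop
vertex 3.253 -1.044 -2.783
vertex 2.184 -1.145 -2.353
vertex 2.893 -2.059 -2.361
endloop
endfacet
facet normal -0.773 0.126 0.622
outer loop
vertex 2.184 -1.145 -2.353
vertex 1.451 -1.254 -3.241
vertex 1.779 -2.189 -2.644
endloop
endfacet
facet normal -0.845 0.080 -0.529
outer loop
vertex 1.451 -1.254 -3.241
vertex 2.067 -1.221 -4.219
vertex 1.707 -2.236 -3.797
endloop
endfacet
facet normal 0.222 0.181 -0.958
outer loop
vertex 2.067 -1.221 -4.219
vertex 3.181 -1.091 -3.936
vertex 2.776 -2.135 -4.227
endloop
endfacet
facet normal 0.955 0.289 -0.071
outer loop
vertex 3.181 -1.091 -3.936
vertex 3.253 -1.044 -2.783
vertex 3.509 -2.026 -3.339
endloop
endfacet
facet normal -0.065 -0.786 0.615
outer loop
vertex 2.598 -2.733 -3.253
vertex 2.893 -2.059 -2.361
vertex 1.779 -2.189 -2.644
endloop
endfacet
facet normal -0.517 -0.853 0.067
outer loop
vertex 2.598 -2.733 -3.253
vertex 1.779 -2.189 -2.644
vertex 1.707 -2.236 -3.797
endloop
endfacet
facet normal -0.137 -0.833 -0.536
outer loop
vertex 2.598 -2.733 -3.253
vertex 1.707 -2.236 -3.797
vertex 2.776 -2.135 -4.227
endloop
endfacet
facet normal 0.550 -0.753 -0.362
outer loop
vertex 2.598 -2.733 -3.253
vertex 2.776 -2.135 -4.227
vertex 3.509 -2.026 -3.339
endloop
endfacet
facet normal 0.595 -0.724 0.350
outer loop
vertex 2.598 -2.733 -3.253
vertex 3.509 -2.026 -3.339
vertex 2.893 -2.059 -2.361
endloop
endfacet
facet normal -0.222 -0.181 0.958
outer loop
vertex 1.779 -2.189 -2.644
vertex 2.893 -2.059 -2.361
vertex 2.184 -1.145 -2.353
endloop
endfacet
facet normal -0.955 -0.289 0.071
outer loop
vertex 1.707 -2.236 -3.797
vertex 1.779 -2.189 -2.644
vertex 1.451 -1.254 -3.241
endloop
endfacet
facet normal -0.340 -0.256 -0.905
outer loop
vertex 2.776 -2.135 -4.227
vertex 1.707 -2.236 -3.797
vertex 2.067 -1.221 -4.219
endloop
endfacet
facet normal 0.773 -0.126 -0.622
outer loop
vertex 3.509 -2.026 -3.339
vertex 2.776 -2.135 -4.227
vertex 3.181 -1.091 -3.936
endloop
endfacet
facet normal 0.845 -0.080 0.529
outer loop
vertex 2.893 -2.059 -2.361
vertex 3.509 -2.026 -3.339
vertex 3.253 -1.044 -2.783
endloop
endfacet

endsolid


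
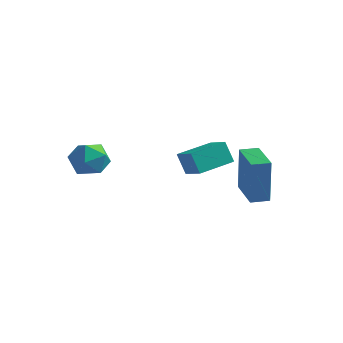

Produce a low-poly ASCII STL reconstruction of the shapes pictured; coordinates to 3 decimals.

solid 
facet normal -0.898 0.439 -0.018
outer loop
vertex -2.624 -1.101 0.652
vertex -3.016 -1.914 0.403
vertex -2.927 -1.695 1.309
endloop
endfacet
facet normal -0.472 0.751 0.462
outer loop
vertex -2.624 -1.101 0.652
vertex -2.927 -1.695 1.309
vertex -2.111 -1.251 1.42
endloop
endfacet
facet normal 0.108 0.987 0.121
outer loop
vertex -2.624 -1.101 0.652
vertex -2.111 -1.251 1.42
vertex -1.696 -1.194 0.583
endloop
endfacet
facet normal 0.040 0.820 -0.571
outer loop
vertex -2.624 -1.101 0.652
vertex -1.696 -1.194 0.583
vertex -2.255 -1.604 -0.045
endloop
endfacet
facet normal -0.582 0.481 -0.655
outer loop
vertex -2.624 -1.101 0.652
vertex -2.255 -1.604 -0.045
vertex -3.016 -1.914 0.403
endloop
endfacet
facet normal -0.264 0.253 0.931
outer loop
vertex -2.111 -1.251 1.42
vertex -2.927 -1.695 1.309
vertex -2.185 -2.156 1.645
endloop
endfacet
facet normal -0.955 -0.253 0.155
outer loop
vertex -2.927 -1.695 1.309
vertex -3.016 -1.914 0.403
vertex -2.744 -2.566 1.017
endloop
endfacet
facet normal -0.443 -0.182 -0.878
outer loop
vertex -3.016 -1.914 0.403
vertex -2.255 -1.604 -0.045
vertex -2.329 -2.509 0.18
endloop
endfacet
facet normal 0.563 0.367 -0.741
outer loop
vertex -2.255 -1.604 -0.045
vertex -1.696 -1.194 0.583
vertex -1.513 -2.065 0.291
endloop
endfacet
facet normal 0.673 0.636 0.377
outer loop
vertex -1.696 -1.194 0.583
vertex -2.111 -1.251 1.42
vertex -1.424 -1.846 1.197
endloop
endfacet
facet normal -0.040 -0.820 0.571
outer loop
vertex -1.816 -2.659 0.948
vertex -2.185 -2.156 1.645
vertex -2.744 -2.566 1.017
endloop
endfacet
facet normal -0.108 -0.987 -0.121
outer loop
vertex -1.816 -2.659 0.948
vertex -2.744 -2.566 1.017
vertex -2.329 -2.509 0.18
endloop
endfacet
facet normal 0.472 -0.751 -0.462
outer loop
vertex -1.816 -2.659 0.948
vertex -2.329 -2.509 0.18
vertex -1.513 -2.065 0.291
endloop
endfacet
facet normal 0.898 -0.439 0.018
outer loop
vertex -1.816 -2.659 0.948
vertex -1.513 -2.065 0.291
vertex -1.424 -1.846 1.197
endloop
endfacet
facet normal 0.582 -0.481 0.655
outer loop
vertex -1.816 -2.659 0.948
vertex -1.424 -1.846 1.197
vertex -2.185 -2.156 1.645
endloop
endfacet
facet normal -0.563 -0.367 0.741
outer loop
vertex -2.744 -2.566 1.017
vertex -2.185 -2.156 1.645
vertex -2.927 -1.695 1.309
endloop
endfacet
facet normal -0.673 -0.636 -0.377
outer loop
vertex -2.329 -2.509 0.18
vertex -2.744 -2.566 1.017
vertex -3.016 -1.914 0.403
endloop
endfacet
facet normal 0.264 -0.253 -0.931
outer loop
vertex -1.513 -2.065 0.291
vertex -2.329 -2.509 0.18
vertex -2.255 -1.604 -0.045
endloop
endfacet
facet normal 0.955 0.253 -0.155
outer loop
vertex -1.424 -1.846 1.197
vertex -1.513 -2.065 0.291
vertex -1.696 -1.194 0.583
endloop
endfacet
facet normal 0.443 0.182 0.878
outer loop
vertex -2.185 -2.156 1.645
vertex -1.424 -1.846 1.197
vertex -2.111 -1.251 1.42
endloop
endfacet
facet normal -0.768 0.633 0.103
outer loop
vertex 1.426 3.148 0.554
vertex 1.949 3.78 0.57
vertex 1.279 3.323 -1.614
endloop
endfacet
facet normal -0.638 -0.770 -0.019
outer loop
vertex 2.591 2.24 -1.79
vertex 1.426 3.148 0.554
vertex 1.279 3.323 -1.614
endloop
endfacet
facet normal -0.767 0.633 0.103
outer loop
vertex 1.279 3.323 -1.614
vertex 1.949 3.78 0.57
vertex 1.802 3.954 -1.598
endloop
endfacet
facet normal -0.067 0.081 -0.994
outer loop
vertex 1.802 3.954 -1.598
vertex 2.591 2.24 -1.79
vertex 1.279 3.323 -1.614
endloop
endfacet
facet normal 0.067 -0.081 0.995
outer loop
vertex 1.426 3.148 0.554
vertex 3.261 2.697 0.394
vertex 1.949 3.78 0.57
endloop
endfacet
facet normal -0.638 -0.770 -0.019
outer loop
vertex 2.738 2.066 0.378
vertex 1.426 3.148 0.554
vertex 2.591 2.24 -1.79
endloop
endfacet
facet normal 0.067 -0.081 0.994
outer loop
vertex 2.738 2.066 0.378
vertex 3.261 2.697 0.394
vertex 1.426 3.148 0.554
endloop
endfacet
facet normal 0.638 0.770 0.019
outer loop
vertex 1.949 3.78 0.57
vertex 3.261 2.697 0.394
vertex 1.802 3.954 -1.598
endloop
endfacet
facet normal -0.067 0.081 -0.994
outer loop
vertex 3.114 2.872 -1.774
vertex 2.591 2.24 -1.79
vertex 1.802 3.954 -1.598
endloop
endfacet
facet normal 0.638 0.770 0.019
outer loop
vertex 1.802 3.954 -1.598
vertex 3.261 2.697 0.394
vertex 3.114 2.872 -1.774
endloop
endfacet
facet normal 0.768 -0.633 -0.103
outer loop
vertex 3.114 2.872 -1.774
vertex 2.738 2.066 0.378
vertex 2.591 2.24 -1.79
endloop
endfacet
facet normal 0.767 -0.633 -0.103
outer loop
vertex 3.261 2.697 0.394
vertex 2.738 2.066 0.378
vertex 3.114 2.872 -1.774
endloop
endfacet
facet normal -0.861 0.371 -0.347
outer loop
vertex 0.949 -0.44 1.339
vertex 1.487 1.064 1.612
vertex 1.349 -0.408 0.379
endloop
endfacet
facet normal -0.332 -0.928 -0.169
outer loop
vertex 2.313 -0.824 0.768
vertex 0.949 -0.44 1.339
vertex 1.349 -0.408 0.379
endloop
endfacet
facet normal -0.861 0.372 -0.347
outer loop
vertex 1.349 -0.408 0.379
vertex 1.487 1.064 1.612
vertex 1.887 1.095 0.653
endloop
endfacet
facet normal 0.385 0.030 -0.922
outer loop
vertex 1.887 1.095 0.653
vertex 2.313 -0.824 0.768
vertex 1.349 -0.408 0.379
endloop
endfacet
facet normal -0.385 -0.030 0.922
outer loop
vertex 0.949 -0.44 1.339
vertex 2.451 0.648 2.001
vertex 1.487 1.064 1.612
endloop
endfacet
facet normal -0.332 -0.928 -0.168
outer loop
vertex 1.913 -0.855 1.727
vertex 0.949 -0.44 1.339
vertex 2.313 -0.824 0.768
endloop
endfacet
facet normal -0.385 -0.031 0.923
outer loop
vertex 1.913 -0.855 1.727
vertex 2.451 0.648 2.001
vertex 0.949 -0.44 1.339
endloop
endfacet
facet normal 0.332 0.928 0.169
outer loop
vertex 1.487 1.064 1.612
vertex 2.451 0.648 2.001
vertex 1.887 1.095 0.653
endloop
endfacet
facet normal 0.384 0.030 -0.923
outer loop
vertex 2.851 0.68 1.041
vertex 2.313 -0.824 0.768
vertex 1.887 1.095 0.653
endloop
endfacet
facet normal 0.332 0.928 0.169
outer loop
vertex 1.887 1.095 0.653
vertex 2.451 0.648 2.001
vertex 2.851 0.68 1.041
endloop
endfacet
facet normal 0.861 -0.371 0.347
outer loop
vertex 2.851 0.68 1.041
vertex 1.913 -0.855 1.727
vertex 2.313 -0.824 0.768
endloop
endfacet
facet normal 0.861 -0.371 0.347
outer loop
vertex 2.451 0.648 2.001
vertex 1.913 -0.855 1.727
vertex 2.851 0.68 1.041
endloop
endfacet

endsolid


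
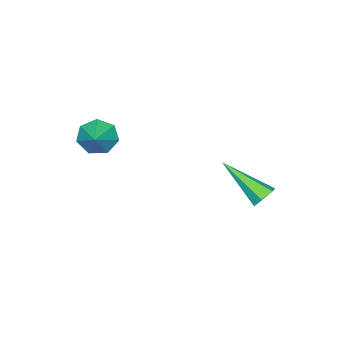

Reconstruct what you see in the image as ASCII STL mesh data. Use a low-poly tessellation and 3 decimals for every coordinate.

solid 
facet normal -0.041 0.831 -0.554
outer loop
vertex -0.852 3.551 -3.664
vertex -1.321 3.671 -3.449
vertex -0.874 3.844 -3.223
endloop
endfacet
facet normal 0.983 -0.127 0.133
outer loop
vertex -0.852 3.551 -3.664
vertex -0.874 3.844 -3.223
vertex -1.239 1.969 -2.311
endloop
endfacet
facet normal -0.040 0.830 -0.557
outer loop
vertex -0.874 3.844 -3.223
vertex -1.321 3.671 -3.449
vertex -1.343 3.965 -3.009
endloop
endfacet
facet normal 0.460 0.314 0.830
outer loop
vertex -0.874 3.844 -3.223
vertex -1.343 3.965 -3.009
vertex -1.239 1.969 -2.311
endloop
endfacet
facet normal -0.040 0.830 -0.557
outer loop
vertex -1.343 3.965 -3.009
vertex -1.321 3.671 -3.449
vertex -1.79 3.792 -3.235
endloop
endfacet
facet normal -0.514 0.259 0.818
outer loop
vertex -1.343 3.965 -3.009
vertex -1.79 3.792 -3.235
vertex -1.239 1.969 -2.311
endloop
endfacet
facet normal -0.039 0.831 -0.555
outer loop
vertex -1.79 3.792 -3.235
vertex -1.321 3.671 -3.449
vertex -1.768 3.499 -3.675
endloop
endfacet
facet normal -0.965 -0.236 0.109
outer loop
vertex -1.79 3.792 -3.235
vertex -1.768 3.499 -3.675
vertex -1.239 1.969 -2.311
endloop
endfacet
facet normal -0.040 0.831 -0.554
outer loop
vertex -1.768 3.499 -3.675
vertex -1.321 3.671 -3.449
vertex -1.299 3.378 -3.89
endloop
endfacet
facet normal -0.444 -0.677 -0.587
outer loop
vertex -1.768 3.499 -3.675
vertex -1.299 3.378 -3.89
vertex -1.239 1.969 -2.311
endloop
endfacet
facet normal -0.041 0.831 -0.554
outer loop
vertex -1.299 3.378 -3.89
vertex -1.321 3.671 -3.449
vertex -0.852 3.551 -3.664
endloop
endfacet
facet normal 0.531 -0.622 -0.575
outer loop
vertex -1.299 3.378 -3.89
vertex -0.852 3.551 -3.664
vertex -1.239 1.969 -2.311
endloop
endfacet
facet normal -0.730 -0.457 -0.509
outer loop
vertex 3.426 -0.203 0.127
vertex 2.994 -0.151 0.7
vertex 3.079 0.316 0.159
endloop
endfacet
facet normal 0.707 0.504 -0.496
outer loop
vertex 3.426 -0.203 0.127
vertex 3.079 0.316 0.159
vertex 3.826 0.371 1.28
endloop
endfacet
facet normal -0.729 -0.457 -0.509
outer loop
vertex 3.079 0.316 0.159
vertex 2.994 -0.151 0.7
vertex 2.668 0.483 0.598
endloop
endfacet
facet normal 0.199 0.963 -0.180
outer loop
vertex 3.079 0.316 0.159
vertex 2.668 0.483 0.598
vertex 3.826 0.371 1.28
endloop
endfacet
facet normal -0.730 -0.457 -0.508
outer loop
vertex 2.668 0.483 0.598
vertex 2.994 -0.151 0.7
vertex 2.502 0.173 1.115
endloop
endfacet
facet normal -0.187 0.868 0.460
outer loop
vertex 2.668 0.483 0.598
vertex 2.502 0.173 1.115
vertex 3.826 0.371 1.28
endloop
endfacet
facet normal -0.730 -0.457 -0.508
outer loop
vertex 2.502 0.173 1.115
vertex 2.994 -0.151 0.7
vertex 2.707 -0.381 1.319
endloop
endfacet
facet normal -0.161 0.288 0.944
outer loop
vertex 2.502 0.173 1.115
vertex 2.707 -0.381 1.319
vertex 3.826 0.371 1.28
endloop
endfacet
facet normal -0.729 -0.458 -0.508
outer loop
vertex 2.707 -0.381 1.319
vertex 2.994 -0.151 0.7
vertex 3.128 -0.761 1.058
endloop
endfacet
facet normal 0.258 -0.337 0.906
outer loop
vertex 2.707 -0.381 1.319
vertex 3.128 -0.761 1.058
vertex 3.826 0.371 1.28
endloop
endfacet
facet normal -0.729 -0.458 -0.508
outer loop
vertex 3.128 -0.761 1.058
vertex 2.994 -0.151 0.7
vertex 3.448 -0.682 0.527
endloop
endfacet
facet normal 0.755 -0.539 0.375
outer loop
vertex 3.128 -0.761 1.058
vertex 3.448 -0.682 0.527
vertex 3.826 0.371 1.28
endloop
endfacet
facet normal -0.729 -0.458 -0.508
outer loop
vertex 3.448 -0.682 0.527
vertex 2.994 -0.151 0.7
vertex 3.426 -0.203 0.127
endloop
endfacet
facet normal 0.954 -0.164 -0.249
outer loop
vertex 3.448 -0.682 0.527
vertex 3.426 -0.203 0.127
vertex 3.826 0.371 1.28
endloop
endfacet

endsolid


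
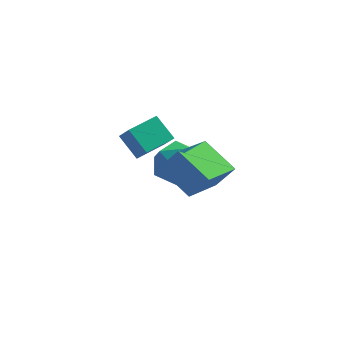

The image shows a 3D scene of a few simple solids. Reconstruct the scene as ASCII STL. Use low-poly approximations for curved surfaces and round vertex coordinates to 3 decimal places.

solid 
facet normal -0.395 0.496 -0.773
outer loop
vertex -3.317 1.434 0.104
vertex -2.332 2.281 0.144
vertex -2.736 0.791 -0.605
endloop
endfacet
facet normal -0.758 -0.651 -0.031
outer loop
vertex -2.408 0.379 0.036
vertex -3.317 1.434 0.104
vertex -2.736 0.791 -0.605
endloop
endfacet
facet normal -0.396 0.496 -0.773
outer loop
vertex -2.736 0.791 -0.605
vertex -2.332 2.281 0.144
vertex -1.751 1.638 -0.566
endloop
endfacet
facet normal 0.518 -0.574 -0.634
outer loop
vertex -1.751 1.638 -0.566
vertex -2.408 0.379 0.036
vertex -2.736 0.791 -0.605
endloop
endfacet
facet normal -0.519 0.573 0.634
outer loop
vertex -3.317 1.434 0.104
vertex -2.004 1.869 0.785
vertex -2.332 2.281 0.144
endloop
endfacet
facet normal -0.758 -0.651 -0.031
outer loop
vertex -2.989 1.022 0.746
vertex -3.317 1.434 0.104
vertex -2.408 0.379 0.036
endloop
endfacet
facet normal -0.519 0.574 0.633
outer loop
vertex -2.989 1.022 0.746
vertex -2.004 1.869 0.785
vertex -3.317 1.434 0.104
endloop
endfacet
facet normal 0.758 0.651 0.031
outer loop
vertex -2.332 2.281 0.144
vertex -2.004 1.869 0.785
vertex -1.751 1.638 -0.566
endloop
endfacet
facet normal 0.519 -0.574 -0.633
outer loop
vertex -1.423 1.226 0.076
vertex -2.408 0.379 0.036
vertex -1.751 1.638 -0.566
endloop
endfacet
facet normal 0.758 0.651 0.031
outer loop
vertex -1.751 1.638 -0.566
vertex -2.004 1.869 0.785
vertex -1.423 1.226 0.076
endloop
endfacet
facet normal 0.395 -0.496 0.773
outer loop
vertex -1.423 1.226 0.076
vertex -2.989 1.022 0.746
vertex -2.408 0.379 0.036
endloop
endfacet
facet normal 0.395 -0.495 0.773
outer loop
vertex -2.004 1.869 0.785
vertex -2.989 1.022 0.746
vertex -1.423 1.226 0.076
endloop
endfacet
facet normal -0.133 0.256 0.958
outer loop
vertex -1.227 4.033 -2.329
vertex -1.853 3.162 -2.183
vertex -0.785 3.094 -2.017
endloop
endfacet
facet normal 0.504 0.477 0.720
outer loop
vertex -1.227 4.033 -2.329
vertex -0.785 3.094 -2.017
vertex -0.292 3.703 -2.765
endloop
endfacet
facet normal 0.394 0.905 0.160
outer loop
vertex -1.227 4.033 -2.329
vertex -0.292 3.703 -2.765
vertex -1.055 4.146 -3.392
endloop
endfacet
facet normal -0.310 0.949 0.051
outer loop
vertex -1.227 4.033 -2.329
vertex -1.055 4.146 -3.392
vertex -2.02 3.812 -3.032
endloop
endfacet
facet normal -0.635 0.548 0.544
outer loop
vertex -1.227 4.033 -2.329
vertex -2.02 3.812 -3.032
vertex -1.853 3.162 -2.183
endloop
endfacet
facet normal 0.865 -0.095 0.493
outer loop
vertex -0.292 3.703 -2.765
vertex -0.785 3.094 -2.017
vertex -0.34 2.628 -2.888
endloop
endfacet
facet normal -0.165 -0.453 0.876
outer loop
vertex -0.785 3.094 -2.017
vertex -1.853 3.162 -2.183
vertex -1.305 2.294 -2.528
endloop
endfacet
facet normal -0.978 0.020 0.208
outer loop
vertex -1.853 3.162 -2.183
vertex -2.02 3.812 -3.032
vertex -2.068 2.737 -3.155
endloop
endfacet
facet normal -0.452 0.670 -0.589
outer loop
vertex -2.02 3.812 -3.032
vertex -1.055 4.146 -3.392
vertex -1.575 3.346 -3.903
endloop
endfacet
facet normal 0.687 0.598 -0.413
outer loop
vertex -1.055 4.146 -3.392
vertex -0.292 3.703 -2.765
vertex -0.507 3.278 -3.737
endloop
endfacet
facet normal 0.310 -0.949 -0.051
outer loop
vertex -1.133 2.407 -3.591
vertex -0.34 2.628 -2.888
vertex -1.305 2.294 -2.528
endloop
endfacet
facet normal -0.394 -0.905 -0.160
outer loop
vertex -1.133 2.407 -3.591
vertex -1.305 2.294 -2.528
vertex -2.068 2.737 -3.155
endloop
endfacet
facet normal -0.504 -0.477 -0.720
outer loop
vertex -1.133 2.407 -3.591
vertex -2.068 2.737 -3.155
vertex -1.575 3.346 -3.903
endloop
endfacet
facet normal 0.133 -0.256 -0.958
outer loop
vertex -1.133 2.407 -3.591
vertex -1.575 3.346 -3.903
vertex -0.507 3.278 -3.737
endloop
endfacet
facet normal 0.635 -0.548 -0.544
outer loop
vertex -1.133 2.407 -3.591
vertex -0.507 3.278 -3.737
vertex -0.34 2.628 -2.888
endloop
endfacet
facet normal 0.452 -0.670 0.589
outer loop
vertex -1.305 2.294 -2.528
vertex -0.34 2.628 -2.888
vertex -0.785 3.094 -2.017
endloop
endfacet
facet normal -0.687 -0.598 0.413
outer loop
vertex -2.068 2.737 -3.155
vertex -1.305 2.294 -2.528
vertex -1.853 3.162 -2.183
endloop
endfacet
facet normal -0.865 0.095 -0.493
outer loop
vertex -1.575 3.346 -3.903
vertex -2.068 2.737 -3.155
vertex -2.02 3.812 -3.032
endloop
endfacet
facet normal 0.165 0.453 -0.876
outer loop
vertex -0.507 3.278 -3.737
vertex -1.575 3.346 -3.903
vertex -1.055 4.146 -3.392
endloop
endfacet
facet normal 0.978 -0.020 -0.208
outer loop
vertex -0.34 2.628 -2.888
vertex -0.507 3.278 -3.737
vertex -0.292 3.703 -2.765
endloop
endfacet
facet normal -0.621 0.624 0.474
outer loop
vertex -1.396 -0.692 0.943
vertex -0.374 0.987 0.072
vertex -2.05 -0.72 0.122
endloop
endfacet
facet normal -0.475 -0.781 0.405
outer loop
vertex -1.086 -1.687 -0.612
vertex -1.396 -0.692 0.943
vertex -2.05 -0.72 0.122
endloop
endfacet
facet normal -0.621 0.624 0.474
outer loop
vertex -2.05 -0.72 0.122
vertex -0.374 0.987 0.072
vertex -1.028 0.959 -0.749
endloop
endfacet
facet normal -0.622 -0.027 -0.782
outer loop
vertex -1.028 0.959 -0.749
vertex -1.086 -1.687 -0.612
vertex -2.05 -0.72 0.122
endloop
endfacet
facet normal 0.622 0.027 0.782
outer loop
vertex -1.396 -0.692 0.943
vertex 0.59 0.02 -0.662
vertex -0.374 0.987 0.072
endloop
endfacet
facet normal -0.475 -0.781 0.405
outer loop
vertex -0.432 -1.659 0.209
vertex -1.396 -0.692 0.943
vertex -1.086 -1.687 -0.612
endloop
endfacet
facet normal 0.622 0.027 0.782
outer loop
vertex -0.432 -1.659 0.209
vertex 0.59 0.02 -0.662
vertex -1.396 -0.692 0.943
endloop
endfacet
facet normal 0.475 0.781 -0.405
outer loop
vertex -0.374 0.987 0.072
vertex 0.59 0.02 -0.662
vertex -1.028 0.959 -0.749
endloop
endfacet
facet normal -0.622 -0.027 -0.782
outer loop
vertex -0.064 -0.008 -1.483
vertex -1.086 -1.687 -0.612
vertex -1.028 0.959 -0.749
endloop
endfacet
facet normal 0.475 0.781 -0.405
outer loop
vertex -1.028 0.959 -0.749
vertex 0.59 0.02 -0.662
vertex -0.064 -0.008 -1.483
endloop
endfacet
facet normal 0.621 -0.624 -0.474
outer loop
vertex -0.064 -0.008 -1.483
vertex -0.432 -1.659 0.209
vertex -1.086 -1.687 -0.612
endloop
endfacet
facet normal 0.621 -0.624 -0.474
outer loop
vertex 0.59 0.02 -0.662
vertex -0.432 -1.659 0.209
vertex -0.064 -0.008 -1.483
endloop
endfacet

endsolid
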